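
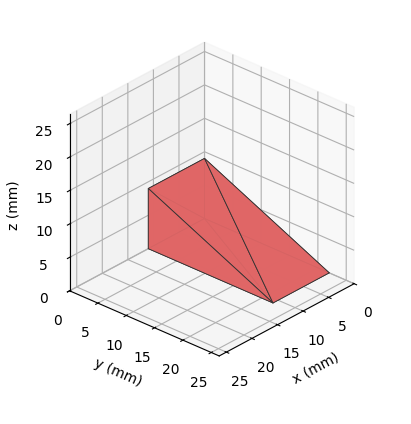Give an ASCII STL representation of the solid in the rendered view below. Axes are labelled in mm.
Reading the render: the shape is a wedge (ramp): 11 × 22 mm base, rising to 9 mm along the y=0 edge and sloping linearly to z=0 at y=22 (dimensions read to the nearest mm from the axis ticks). For the STL, each face is triangulated and given an outward normal.

solid part
  facet normal 0.0000 0.0000 -1.0000
    outer loop
      vertex 11.00 22.00 0.00
      vertex 11.00 0.00 0.00
      vertex 0.00 0.00 0.00
    endloop
  endfacet
  facet normal 0.0000 0.0000 -1.0000
    outer loop
      vertex 0.00 22.00 0.00
      vertex 11.00 22.00 0.00
      vertex 0.00 0.00 0.00
    endloop
  endfacet
  facet normal 0.0000 -1.0000 0.0000
    outer loop
      vertex 0.00 0.00 0.00
      vertex 11.00 0.00 0.00
      vertex 11.00 0.00 9.00
    endloop
  endfacet
  facet normal 0.0000 -1.0000 0.0000
    outer loop
      vertex 0.00 0.00 0.00
      vertex 11.00 0.00 9.00
      vertex 0.00 0.00 9.00
    endloop
  endfacet
  facet normal 0.0000 0.3786 0.9255
    outer loop
      vertex 0.00 0.00 9.00
      vertex 11.00 0.00 9.00
      vertex 11.00 22.00 0.00
    endloop
  endfacet
  facet normal 0.0000 0.3786 0.9255
    outer loop
      vertex 0.00 0.00 9.00
      vertex 11.00 22.00 0.00
      vertex 0.00 22.00 0.00
    endloop
  endfacet
  facet normal -1.0000 0.0000 0.0000
    outer loop
      vertex 0.00 0.00 9.00
      vertex 0.00 22.00 0.00
      vertex 0.00 0.00 0.00
    endloop
  endfacet
  facet normal 1.0000 0.0000 0.0000
    outer loop
      vertex 11.00 0.00 0.00
      vertex 11.00 22.00 0.00
      vertex 11.00 0.00 9.00
    endloop
  endfacet
endsolid part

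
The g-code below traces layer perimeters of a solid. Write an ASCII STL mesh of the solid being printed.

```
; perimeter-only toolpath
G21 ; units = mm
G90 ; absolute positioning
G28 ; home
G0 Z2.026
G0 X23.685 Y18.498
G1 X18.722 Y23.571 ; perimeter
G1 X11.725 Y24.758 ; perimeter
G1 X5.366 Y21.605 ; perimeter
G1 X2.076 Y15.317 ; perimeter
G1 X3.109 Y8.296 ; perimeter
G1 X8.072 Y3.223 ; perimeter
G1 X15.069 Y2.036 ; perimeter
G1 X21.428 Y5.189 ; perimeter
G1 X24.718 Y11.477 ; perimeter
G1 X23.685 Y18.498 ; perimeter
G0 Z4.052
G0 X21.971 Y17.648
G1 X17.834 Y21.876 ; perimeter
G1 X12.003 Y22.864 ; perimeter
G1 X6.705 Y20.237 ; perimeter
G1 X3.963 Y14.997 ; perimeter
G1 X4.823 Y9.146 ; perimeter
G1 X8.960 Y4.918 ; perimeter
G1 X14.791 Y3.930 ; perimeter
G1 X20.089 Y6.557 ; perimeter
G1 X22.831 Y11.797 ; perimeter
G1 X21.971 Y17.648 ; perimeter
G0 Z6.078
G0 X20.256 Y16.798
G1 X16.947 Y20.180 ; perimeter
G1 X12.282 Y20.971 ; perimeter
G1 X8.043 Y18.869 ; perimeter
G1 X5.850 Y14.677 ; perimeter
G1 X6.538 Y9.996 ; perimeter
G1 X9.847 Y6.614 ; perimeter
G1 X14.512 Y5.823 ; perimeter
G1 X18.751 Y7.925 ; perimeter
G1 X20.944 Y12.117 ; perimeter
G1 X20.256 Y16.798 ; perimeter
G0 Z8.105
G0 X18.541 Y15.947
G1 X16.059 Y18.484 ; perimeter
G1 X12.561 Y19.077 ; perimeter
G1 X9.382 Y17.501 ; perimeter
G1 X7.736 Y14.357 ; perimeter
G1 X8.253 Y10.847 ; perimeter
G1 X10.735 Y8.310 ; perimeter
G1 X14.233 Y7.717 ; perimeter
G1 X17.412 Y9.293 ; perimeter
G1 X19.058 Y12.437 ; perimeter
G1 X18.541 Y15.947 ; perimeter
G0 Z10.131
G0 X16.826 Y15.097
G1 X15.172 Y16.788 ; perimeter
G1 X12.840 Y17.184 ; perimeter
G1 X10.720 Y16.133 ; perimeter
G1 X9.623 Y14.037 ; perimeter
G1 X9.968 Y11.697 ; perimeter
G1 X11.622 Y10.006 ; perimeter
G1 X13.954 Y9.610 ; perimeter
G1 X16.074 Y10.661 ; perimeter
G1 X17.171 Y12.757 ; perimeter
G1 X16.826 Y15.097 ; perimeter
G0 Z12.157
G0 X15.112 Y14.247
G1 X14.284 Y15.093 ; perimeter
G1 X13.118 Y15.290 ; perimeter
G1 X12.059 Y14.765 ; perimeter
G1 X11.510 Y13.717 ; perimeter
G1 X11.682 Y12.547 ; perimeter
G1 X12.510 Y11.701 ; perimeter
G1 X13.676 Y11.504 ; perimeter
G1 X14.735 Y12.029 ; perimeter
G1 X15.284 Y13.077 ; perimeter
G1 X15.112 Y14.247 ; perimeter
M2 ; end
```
solid part
  facet normal 0.0000 0.0000 -1.0000
    outer loop
      vertex 11.446 26.651 0.000
      vertex 19.609 25.267 0.000
      vertex 25.400 19.348 0.000
    endloop
  endfacet
  facet normal 0.0000 0.0000 -1.0000
    outer loop
      vertex 4.028 22.973 0.000
      vertex 11.446 26.651 0.000
      vertex 25.400 19.348 0.000
    endloop
  endfacet
  facet normal 0.0000 0.0000 -1.0000
    outer loop
      vertex 0.189 15.637 0.000
      vertex 4.028 22.973 0.000
      vertex 25.400 19.348 0.000
    endloop
  endfacet
  facet normal 0.0000 0.0000 -1.0000
    outer loop
      vertex 1.394 7.446 0.000
      vertex 0.189 15.637 0.000
      vertex 25.400 19.348 0.000
    endloop
  endfacet
  facet normal 0.0000 0.0000 -1.0000
    outer loop
      vertex 7.185 1.527 0.000
      vertex 1.394 7.446 0.000
      vertex 25.400 19.348 0.000
    endloop
  endfacet
  facet normal 0.0000 0.0000 -1.0000
    outer loop
      vertex 15.348 0.143 0.000
      vertex 7.185 1.527 0.000
      vertex 25.400 19.348 0.000
    endloop
  endfacet
  facet normal 0.0000 0.0000 -1.0000
    outer loop
      vertex 22.766 3.821 0.000
      vertex 15.348 0.143 0.000
      vertex 25.400 19.348 0.000
    endloop
  endfacet
  facet normal 0.0000 0.0000 -1.0000
    outer loop
      vertex 26.605 11.157 0.000
      vertex 22.766 3.821 0.000
      vertex 25.400 19.348 0.000
    endloop
  endfacet
  facet normal 0.5317 0.5202 0.6683
    outer loop
      vertex 25.400 19.348 0.000
      vertex 19.609 25.267 0.000
      vertex 13.397 13.397 14.183
    endloop
  endfacet
  facet normal 0.1244 0.7334 0.6683
    outer loop
      vertex 19.609 25.267 0.000
      vertex 11.446 26.651 0.000
      vertex 13.397 13.397 14.183
    endloop
  endfacet
  facet normal -0.3305 0.6665 0.6683
    outer loop
      vertex 11.446 26.651 0.000
      vertex 4.028 22.973 0.000
      vertex 13.397 13.397 14.183
    endloop
  endfacet
  facet normal -0.6591 0.3449 0.6683
    outer loop
      vertex 4.028 22.973 0.000
      vertex 0.189 15.637 0.000
      vertex 13.397 13.397 14.183
    endloop
  endfacet
  facet normal -0.7360 -0.1083 0.6683
    outer loop
      vertex 0.189 15.637 0.000
      vertex 1.394 7.446 0.000
      vertex 13.397 13.397 14.183
    endloop
  endfacet
  facet normal -0.5317 -0.5202 0.6683
    outer loop
      vertex 1.394 7.446 0.000
      vertex 7.185 1.527 0.000
      vertex 13.397 13.397 14.183
    endloop
  endfacet
  facet normal -0.1244 -0.7334 0.6683
    outer loop
      vertex 7.185 1.527 0.000
      vertex 15.348 0.143 0.000
      vertex 13.397 13.397 14.183
    endloop
  endfacet
  facet normal 0.3305 -0.6665 0.6683
    outer loop
      vertex 15.348 0.143 0.000
      vertex 22.766 3.821 0.000
      vertex 13.397 13.397 14.183
    endloop
  endfacet
  facet normal 0.6591 -0.3449 0.6683
    outer loop
      vertex 22.766 3.821 0.000
      vertex 26.605 11.157 0.000
      vertex 13.397 13.397 14.183
    endloop
  endfacet
  facet normal 0.7360 0.1083 0.6683
    outer loop
      vertex 26.605 11.157 0.000
      vertex 25.400 19.348 0.000
      vertex 13.397 13.397 14.183
    endloop
  endfacet
endsolid part

The G0 Z moves step by Δz≈2.026 mm. The G1 loops shrink linearly with z, so the solid tapers from its base footprint up to z≈14.2. Closing with a flat bottom cap and the tapered top and triangulating gives 18 facets — a regular 10-sided pyramid, base circumscribed radius ≈ 13.4 mm, apex at z ≈ 14.2 mm.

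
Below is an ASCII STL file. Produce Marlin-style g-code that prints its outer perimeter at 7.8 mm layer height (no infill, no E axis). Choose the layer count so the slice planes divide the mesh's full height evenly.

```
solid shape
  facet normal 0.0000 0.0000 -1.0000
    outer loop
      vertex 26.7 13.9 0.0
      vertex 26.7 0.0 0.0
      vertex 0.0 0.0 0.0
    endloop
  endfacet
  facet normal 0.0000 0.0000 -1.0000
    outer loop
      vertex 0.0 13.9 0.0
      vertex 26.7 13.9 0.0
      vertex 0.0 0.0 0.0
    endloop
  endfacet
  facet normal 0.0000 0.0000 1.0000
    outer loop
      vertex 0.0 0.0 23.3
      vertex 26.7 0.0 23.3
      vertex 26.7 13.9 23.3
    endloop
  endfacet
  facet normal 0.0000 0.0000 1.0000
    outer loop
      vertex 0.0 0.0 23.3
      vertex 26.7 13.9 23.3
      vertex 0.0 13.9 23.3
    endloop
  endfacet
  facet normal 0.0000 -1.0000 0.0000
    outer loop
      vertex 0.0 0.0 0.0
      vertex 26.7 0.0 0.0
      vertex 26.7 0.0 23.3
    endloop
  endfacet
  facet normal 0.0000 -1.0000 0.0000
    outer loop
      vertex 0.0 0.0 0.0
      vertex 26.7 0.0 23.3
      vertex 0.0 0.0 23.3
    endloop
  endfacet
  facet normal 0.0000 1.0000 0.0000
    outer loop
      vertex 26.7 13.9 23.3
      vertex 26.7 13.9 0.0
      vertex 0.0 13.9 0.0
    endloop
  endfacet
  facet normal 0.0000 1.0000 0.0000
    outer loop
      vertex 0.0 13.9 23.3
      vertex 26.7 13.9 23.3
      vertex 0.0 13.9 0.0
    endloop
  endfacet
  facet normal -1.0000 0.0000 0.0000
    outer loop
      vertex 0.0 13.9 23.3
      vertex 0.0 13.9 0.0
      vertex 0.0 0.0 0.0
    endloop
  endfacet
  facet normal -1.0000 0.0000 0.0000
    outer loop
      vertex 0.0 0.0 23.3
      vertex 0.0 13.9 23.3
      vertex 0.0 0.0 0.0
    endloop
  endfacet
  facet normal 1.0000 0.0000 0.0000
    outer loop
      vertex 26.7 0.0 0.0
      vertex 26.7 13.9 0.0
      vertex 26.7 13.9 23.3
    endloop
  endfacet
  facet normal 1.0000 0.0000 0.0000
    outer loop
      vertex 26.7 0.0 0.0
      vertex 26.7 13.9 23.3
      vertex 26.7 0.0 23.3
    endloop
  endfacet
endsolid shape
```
; perimeter-only toolpath
G21 ; units = mm
G90 ; absolute positioning
G28 ; home
; layer 1
G0 Z7.8
G0 X0.0 Y0.0
G1 X26.7 Y0.0
G1 X26.7 Y13.9
G1 X0.0 Y13.9
G1 X0.0 Y0.0
; layer 2
G0 Z15.5
G0 X0.0 Y0.0
G1 X26.7 Y0.0
G1 X26.7 Y13.9
G1 X0.0 Y13.9
G1 X0.0 Y0.0
; layer 3
G0 Z23.3
G0 X0.0 Y0.0
G1 X26.7 Y0.0
G1 X26.7 Y13.9
G1 X0.0 Y13.9
G1 X0.0 Y0.0
M2 ; end

The solid is a rectangular box, roughly 26.7 × 13.9 mm footprint and 23.3 mm tall. Slicing at Δz = 7.8 mm — 3 equal slices spanning the solid's height, so layer i sits at z = i·h/3 — gives 3 non-empty perimeters. Each is a 4-segment closed polygon; G0 lifts to the layer z and rapids to the start vertex, then G1 traces the edges.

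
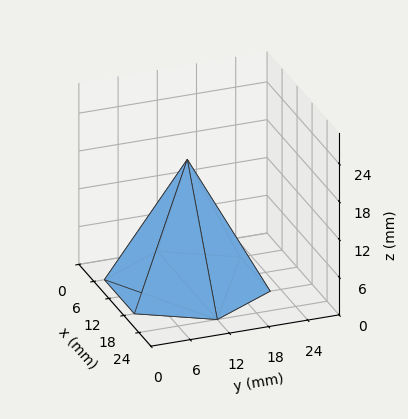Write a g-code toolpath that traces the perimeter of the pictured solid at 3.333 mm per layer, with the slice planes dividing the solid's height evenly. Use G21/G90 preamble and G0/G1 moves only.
Reading the render: the shape is a regular 6-sided pyramid, base circumscribed radius ≈ 12 mm, apex at z ≈ 20 mm (dimensions read to the nearest mm from the axis ticks). For the g-code, the solid's height is divided into equal slices at the stated Δz and each level perimeter traced with G1 moves after a G0 lift.

; perimeter-only toolpath
G21 ; units = mm
G90 ; absolute positioning
G28 ; home
; layer 1
G0 Z3.333
G0 X22.000 Y12.000
G1 X17.000 Y20.660
G1 X7.000 Y20.660
G1 X2.000 Y12.000
G1 X7.000 Y3.340
G1 X17.000 Y3.340
G1 X22.000 Y12.000
; layer 2
G0 Z6.667
G0 X20.000 Y12.000
G1 X16.000 Y18.928
G1 X8.000 Y18.928
G1 X4.000 Y12.000
G1 X8.000 Y5.072
G1 X16.000 Y5.072
G1 X20.000 Y12.000
; layer 3
G0 Z10.000
G0 X18.000 Y12.000
G1 X15.000 Y17.196
G1 X9.000 Y17.196
G1 X6.000 Y12.000
G1 X9.000 Y6.804
G1 X15.000 Y6.804
G1 X18.000 Y12.000
; layer 4
G0 Z13.333
G0 X16.000 Y12.000
G1 X14.000 Y15.464
G1 X10.000 Y15.464
G1 X8.000 Y12.000
G1 X10.000 Y8.536
G1 X14.000 Y8.536
G1 X16.000 Y12.000
; layer 5
G0 Z16.667
G0 X14.000 Y12.000
G1 X13.000 Y13.732
G1 X11.000 Y13.732
G1 X10.000 Y12.000
G1 X11.000 Y10.268
G1 X13.000 Y10.268
G1 X14.000 Y12.000
M2 ; end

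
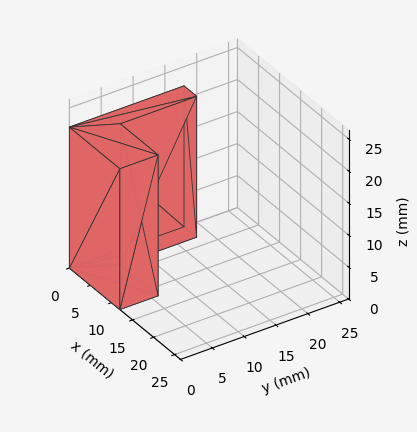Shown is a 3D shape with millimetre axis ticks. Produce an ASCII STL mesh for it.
Reading the render: the shape is an L-shaped prism: outer 12 × 18 mm, arm thicknesses ≈ 6 mm (horizontal) and 3 mm (vertical), extruded 22 mm in z (dimensions read to the nearest mm from the axis ticks). For the STL, each face is triangulated and given an outward normal.

solid part
  facet normal 0.0000 0.0000 -1.0000
    outer loop
      vertex 12.00 6.00 0.00
      vertex 12.00 0.00 0.00
      vertex 0.00 0.00 0.00
    endloop
  endfacet
  facet normal 0.0000 0.0000 -1.0000
    outer loop
      vertex 3.00 6.00 0.00
      vertex 12.00 6.00 0.00
      vertex 0.00 0.00 0.00
    endloop
  endfacet
  facet normal 0.0000 0.0000 -1.0000
    outer loop
      vertex 3.00 18.00 0.00
      vertex 3.00 6.00 0.00
      vertex 0.00 0.00 0.00
    endloop
  endfacet
  facet normal 0.0000 0.0000 -1.0000
    outer loop
      vertex 0.00 18.00 0.00
      vertex 3.00 18.00 0.00
      vertex 0.00 0.00 0.00
    endloop
  endfacet
  facet normal 0.0000 0.0000 1.0000
    outer loop
      vertex 0.00 0.00 22.00
      vertex 12.00 0.00 22.00
      vertex 12.00 6.00 22.00
    endloop
  endfacet
  facet normal 0.0000 0.0000 1.0000
    outer loop
      vertex 0.00 0.00 22.00
      vertex 12.00 6.00 22.00
      vertex 3.00 6.00 22.00
    endloop
  endfacet
  facet normal 0.0000 0.0000 1.0000
    outer loop
      vertex 0.00 0.00 22.00
      vertex 3.00 6.00 22.00
      vertex 3.00 18.00 22.00
    endloop
  endfacet
  facet normal 0.0000 0.0000 1.0000
    outer loop
      vertex 0.00 0.00 22.00
      vertex 3.00 18.00 22.00
      vertex 0.00 18.00 22.00
    endloop
  endfacet
  facet normal 0.0000 -1.0000 0.0000
    outer loop
      vertex 0.00 0.00 0.00
      vertex 12.00 0.00 0.00
      vertex 12.00 0.00 22.00
    endloop
  endfacet
  facet normal 0.0000 -1.0000 0.0000
    outer loop
      vertex 0.00 0.00 0.00
      vertex 12.00 0.00 22.00
      vertex 0.00 0.00 22.00
    endloop
  endfacet
  facet normal 1.0000 0.0000 0.0000
    outer loop
      vertex 12.00 0.00 0.00
      vertex 12.00 6.00 0.00
      vertex 12.00 6.00 22.00
    endloop
  endfacet
  facet normal 1.0000 0.0000 0.0000
    outer loop
      vertex 12.00 0.00 0.00
      vertex 12.00 6.00 22.00
      vertex 12.00 0.00 22.00
    endloop
  endfacet
  facet normal 0.0000 1.0000 0.0000
    outer loop
      vertex 12.00 6.00 0.00
      vertex 3.00 6.00 0.00
      vertex 3.00 6.00 22.00
    endloop
  endfacet
  facet normal 0.0000 1.0000 0.0000
    outer loop
      vertex 12.00 6.00 0.00
      vertex 3.00 6.00 22.00
      vertex 12.00 6.00 22.00
    endloop
  endfacet
  facet normal 1.0000 0.0000 0.0000
    outer loop
      vertex 3.00 6.00 0.00
      vertex 3.00 18.00 0.00
      vertex 3.00 18.00 22.00
    endloop
  endfacet
  facet normal 1.0000 0.0000 0.0000
    outer loop
      vertex 3.00 6.00 0.00
      vertex 3.00 18.00 22.00
      vertex 3.00 6.00 22.00
    endloop
  endfacet
  facet normal 0.0000 1.0000 0.0000
    outer loop
      vertex 3.00 18.00 0.00
      vertex 0.00 18.00 0.00
      vertex 0.00 18.00 22.00
    endloop
  endfacet
  facet normal 0.0000 1.0000 0.0000
    outer loop
      vertex 3.00 18.00 0.00
      vertex 0.00 18.00 22.00
      vertex 3.00 18.00 22.00
    endloop
  endfacet
  facet normal -1.0000 0.0000 0.0000
    outer loop
      vertex 0.00 18.00 0.00
      vertex 0.00 0.00 0.00
      vertex 0.00 0.00 22.00
    endloop
  endfacet
  facet normal -1.0000 0.0000 0.0000
    outer loop
      vertex 0.00 18.00 0.00
      vertex 0.00 0.00 22.00
      vertex 0.00 18.00 22.00
    endloop
  endfacet
endsolid part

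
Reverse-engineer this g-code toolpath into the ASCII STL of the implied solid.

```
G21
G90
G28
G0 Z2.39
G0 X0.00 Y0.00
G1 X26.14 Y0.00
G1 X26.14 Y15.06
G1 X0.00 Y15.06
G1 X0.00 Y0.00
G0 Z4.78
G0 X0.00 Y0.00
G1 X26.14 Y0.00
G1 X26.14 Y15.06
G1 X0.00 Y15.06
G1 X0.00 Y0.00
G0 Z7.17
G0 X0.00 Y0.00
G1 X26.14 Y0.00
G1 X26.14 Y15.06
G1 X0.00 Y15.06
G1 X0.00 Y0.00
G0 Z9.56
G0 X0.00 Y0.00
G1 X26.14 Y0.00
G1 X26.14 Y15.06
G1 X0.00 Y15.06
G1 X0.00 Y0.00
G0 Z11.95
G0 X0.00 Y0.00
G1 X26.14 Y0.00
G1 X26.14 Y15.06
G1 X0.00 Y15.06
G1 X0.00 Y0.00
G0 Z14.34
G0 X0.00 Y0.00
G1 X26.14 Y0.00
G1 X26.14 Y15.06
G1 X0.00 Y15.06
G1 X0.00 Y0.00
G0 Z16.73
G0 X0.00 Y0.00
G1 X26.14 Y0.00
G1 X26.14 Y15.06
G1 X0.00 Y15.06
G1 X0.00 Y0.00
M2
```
solid part
  facet normal 0.0000 0.0000 -1.0000
    outer loop
      vertex 26.14 15.06 0.00
      vertex 26.14 0.00 0.00
      vertex 0.00 0.00 0.00
    endloop
  endfacet
  facet normal 0.0000 0.0000 -1.0000
    outer loop
      vertex 0.00 15.06 0.00
      vertex 26.14 15.06 0.00
      vertex 0.00 0.00 0.00
    endloop
  endfacet
  facet normal 0.0000 0.0000 1.0000
    outer loop
      vertex 0.00 0.00 16.73
      vertex 26.14 0.00 16.73
      vertex 26.14 15.06 16.73
    endloop
  endfacet
  facet normal 0.0000 0.0000 1.0000
    outer loop
      vertex 0.00 0.00 16.73
      vertex 26.14 15.06 16.73
      vertex 0.00 15.06 16.73
    endloop
  endfacet
  facet normal 0.0000 -1.0000 0.0000
    outer loop
      vertex 0.00 0.00 0.00
      vertex 26.14 0.00 0.00
      vertex 26.14 0.00 16.73
    endloop
  endfacet
  facet normal 0.0000 -1.0000 0.0000
    outer loop
      vertex 0.00 0.00 0.00
      vertex 26.14 0.00 16.73
      vertex 0.00 0.00 16.73
    endloop
  endfacet
  facet normal 0.0000 1.0000 0.0000
    outer loop
      vertex 26.14 15.06 16.73
      vertex 26.14 15.06 0.00
      vertex 0.00 15.06 0.00
    endloop
  endfacet
  facet normal 0.0000 1.0000 0.0000
    outer loop
      vertex 0.00 15.06 16.73
      vertex 26.14 15.06 16.73
      vertex 0.00 15.06 0.00
    endloop
  endfacet
  facet normal -1.0000 0.0000 0.0000
    outer loop
      vertex 0.00 15.06 16.73
      vertex 0.00 15.06 0.00
      vertex 0.00 0.00 0.00
    endloop
  endfacet
  facet normal -1.0000 0.0000 0.0000
    outer loop
      vertex 0.00 0.00 16.73
      vertex 0.00 15.06 16.73
      vertex 0.00 0.00 0.00
    endloop
  endfacet
  facet normal 1.0000 0.0000 0.0000
    outer loop
      vertex 26.14 0.00 0.00
      vertex 26.14 15.06 0.00
      vertex 26.14 15.06 16.73
    endloop
  endfacet
  facet normal 1.0000 0.0000 0.0000
    outer loop
      vertex 26.14 0.00 0.00
      vertex 26.14 15.06 16.73
      vertex 26.14 0.00 16.73
    endloop
  endfacet
endsolid part

The G0 Z moves step by Δz≈2.39 mm. Every layer's G1 loop is the same polygon, so the solid is a straight extrusion of it from z=0 to z≈16.7. Closing with flat bottom and top caps and triangulating gives 12 facets — a rectangular box, roughly 26.1 × 15.1 mm footprint and 16.7 mm tall.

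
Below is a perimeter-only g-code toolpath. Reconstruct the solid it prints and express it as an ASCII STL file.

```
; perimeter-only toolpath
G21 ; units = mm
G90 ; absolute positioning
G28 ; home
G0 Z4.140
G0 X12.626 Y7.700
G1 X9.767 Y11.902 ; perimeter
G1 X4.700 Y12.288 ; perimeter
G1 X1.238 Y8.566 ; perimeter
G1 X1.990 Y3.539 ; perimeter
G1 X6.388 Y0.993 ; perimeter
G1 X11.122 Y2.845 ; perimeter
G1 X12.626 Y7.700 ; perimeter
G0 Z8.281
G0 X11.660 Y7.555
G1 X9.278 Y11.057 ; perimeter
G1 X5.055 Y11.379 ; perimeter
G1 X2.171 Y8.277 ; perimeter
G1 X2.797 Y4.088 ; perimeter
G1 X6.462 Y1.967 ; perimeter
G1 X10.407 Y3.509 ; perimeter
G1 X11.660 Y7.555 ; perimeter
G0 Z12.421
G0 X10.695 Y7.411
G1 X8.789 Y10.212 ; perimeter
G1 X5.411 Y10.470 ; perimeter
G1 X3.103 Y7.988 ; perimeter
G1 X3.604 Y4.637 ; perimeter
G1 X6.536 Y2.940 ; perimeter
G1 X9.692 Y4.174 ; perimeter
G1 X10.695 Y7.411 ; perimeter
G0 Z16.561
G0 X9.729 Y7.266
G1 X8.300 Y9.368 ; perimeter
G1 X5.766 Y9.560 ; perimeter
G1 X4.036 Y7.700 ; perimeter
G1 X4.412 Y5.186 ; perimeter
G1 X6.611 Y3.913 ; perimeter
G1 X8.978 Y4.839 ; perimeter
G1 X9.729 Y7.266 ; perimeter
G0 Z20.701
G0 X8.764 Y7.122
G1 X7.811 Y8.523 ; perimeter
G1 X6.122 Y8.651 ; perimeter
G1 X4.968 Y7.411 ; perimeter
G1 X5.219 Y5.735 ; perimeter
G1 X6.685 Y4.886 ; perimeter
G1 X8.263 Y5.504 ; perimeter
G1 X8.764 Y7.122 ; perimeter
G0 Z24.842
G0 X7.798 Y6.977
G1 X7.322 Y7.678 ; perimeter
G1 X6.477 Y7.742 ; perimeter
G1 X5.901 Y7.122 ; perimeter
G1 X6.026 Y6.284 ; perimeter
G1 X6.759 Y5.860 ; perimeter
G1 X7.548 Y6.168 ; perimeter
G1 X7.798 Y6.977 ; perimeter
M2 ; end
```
solid part
  facet normal 0.0000 0.0000 -1.0000
    outer loop
      vertex 4.344 13.197 0.000
      vertex 10.256 12.747 0.000
      vertex 13.591 7.844 0.000
    endloop
  endfacet
  facet normal 0.0000 0.0000 -1.0000
    outer loop
      vertex 0.306 8.855 0.000
      vertex 4.344 13.197 0.000
      vertex 13.591 7.844 0.000
    endloop
  endfacet
  facet normal 0.0000 0.0000 -1.0000
    outer loop
      vertex 1.183 2.990 0.000
      vertex 0.306 8.855 0.000
      vertex 13.591 7.844 0.000
    endloop
  endfacet
  facet normal 0.0000 0.0000 -1.0000
    outer loop
      vertex 6.314 0.020 0.000
      vertex 1.183 2.990 0.000
      vertex 13.591 7.844 0.000
    endloop
  endfacet
  facet normal 0.0000 0.0000 -1.0000
    outer loop
      vertex 11.837 2.180 0.000
      vertex 6.314 0.020 0.000
      vertex 13.591 7.844 0.000
    endloop
  endfacet
  facet normal 0.8088 0.5501 0.2078
    outer loop
      vertex 13.591 7.844 0.000
      vertex 10.256 12.747 0.000
      vertex 6.833 6.833 28.982
    endloop
  endfacet
  facet normal 0.0742 0.9754 0.2078
    outer loop
      vertex 10.256 12.747 0.000
      vertex 4.344 13.197 0.000
      vertex 6.833 6.833 28.982
    endloop
  endfacet
  facet normal -0.7163 0.6661 0.2078
    outer loop
      vertex 4.344 13.197 0.000
      vertex 0.306 8.855 0.000
      vertex 6.833 6.833 28.982
    endloop
  endfacet
  facet normal -0.9674 -0.1447 0.2078
    outer loop
      vertex 0.306 8.855 0.000
      vertex 1.183 2.990 0.000
      vertex 6.833 6.833 28.982
    endloop
  endfacet
  facet normal -0.4900 -0.8466 0.2078
    outer loop
      vertex 1.183 2.990 0.000
      vertex 6.314 0.020 0.000
      vertex 6.833 6.833 28.982
    endloop
  endfacet
  facet normal 0.3563 -0.9110 0.2078
    outer loop
      vertex 6.314 0.020 0.000
      vertex 11.837 2.180 0.000
      vertex 6.833 6.833 28.982
    endloop
  endfacet
  facet normal 0.9344 -0.2894 0.2078
    outer loop
      vertex 11.837 2.180 0.000
      vertex 13.591 7.844 0.000
      vertex 6.833 6.833 28.982
    endloop
  endfacet
endsolid part

The G0 Z moves step by Δz≈4.140 mm. The G1 loops shrink linearly with z, so the solid tapers from its base footprint up to z≈29. Closing with a flat bottom cap and the tapered top and triangulating gives 12 facets — a regular 7-sided pyramid, base circumscribed radius ≈ 6.83 mm, apex at z ≈ 29 mm.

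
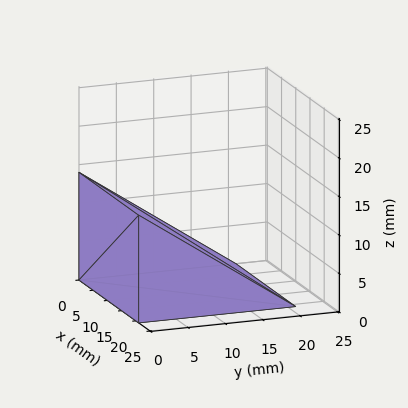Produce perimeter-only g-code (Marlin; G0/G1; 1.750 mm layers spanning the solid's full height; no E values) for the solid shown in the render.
Reading the render: the shape is a wedge (ramp): 21 × 21 mm base, rising to 14 mm along the y=0 edge and sloping linearly to z=0 at y=21 (dimensions read to the nearest mm from the axis ticks). For the g-code, the solid's height is divided into equal slices at the stated Δz and each level perimeter traced with G1 moves after a G0 lift.

; perimeter-only toolpath
G21 ; units = mm
G90 ; absolute positioning
G28 ; home
; layer 1
G0 Z1.750
G0 X0.000 Y0.000
G1 X21.000 Y0.000
G1 X21.000 Y18.375
G1 X0.000 Y18.375
G1 X0.000 Y0.000
; layer 2
G0 Z3.500
G0 X0.000 Y0.000
G1 X21.000 Y0.000
G1 X21.000 Y15.750
G1 X0.000 Y15.750
G1 X0.000 Y0.000
; layer 3
G0 Z5.250
G0 X0.000 Y0.000
G1 X21.000 Y0.000
G1 X21.000 Y13.125
G1 X0.000 Y13.125
G1 X0.000 Y0.000
; layer 4
G0 Z7.000
G0 X0.000 Y0.000
G1 X21.000 Y0.000
G1 X21.000 Y10.500
G1 X0.000 Y10.500
G1 X0.000 Y0.000
; layer 5
G0 Z8.750
G0 X0.000 Y0.000
G1 X21.000 Y0.000
G1 X21.000 Y7.875
G1 X0.000 Y7.875
G1 X0.000 Y0.000
; layer 6
G0 Z10.500
G0 X0.000 Y0.000
G1 X21.000 Y0.000
G1 X21.000 Y5.250
G1 X0.000 Y5.250
G1 X0.000 Y0.000
; layer 7
G0 Z12.250
G0 X0.000 Y0.000
G1 X21.000 Y0.000
G1 X21.000 Y2.625
G1 X0.000 Y2.625
G1 X0.000 Y0.000
M2 ; end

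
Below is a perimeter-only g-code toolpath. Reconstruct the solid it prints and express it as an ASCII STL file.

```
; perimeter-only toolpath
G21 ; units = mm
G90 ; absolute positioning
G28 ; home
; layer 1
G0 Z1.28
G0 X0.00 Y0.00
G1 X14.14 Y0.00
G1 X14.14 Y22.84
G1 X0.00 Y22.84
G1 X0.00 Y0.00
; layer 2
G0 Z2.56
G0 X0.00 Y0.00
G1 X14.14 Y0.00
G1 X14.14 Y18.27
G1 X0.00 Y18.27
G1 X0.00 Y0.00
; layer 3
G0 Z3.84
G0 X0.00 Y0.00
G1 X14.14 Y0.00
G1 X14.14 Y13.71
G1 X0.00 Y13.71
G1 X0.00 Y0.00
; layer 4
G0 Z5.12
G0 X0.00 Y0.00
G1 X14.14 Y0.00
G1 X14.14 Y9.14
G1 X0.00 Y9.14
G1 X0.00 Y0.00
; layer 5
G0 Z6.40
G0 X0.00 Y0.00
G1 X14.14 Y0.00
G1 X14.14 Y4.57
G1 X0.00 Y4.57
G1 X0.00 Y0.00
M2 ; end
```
solid part
  facet normal 0.0000 0.0000 -1.0000
    outer loop
      vertex 14.14 27.41 0.00
      vertex 14.14 0.00 0.00
      vertex 0.00 0.00 0.00
    endloop
  endfacet
  facet normal 0.0000 0.0000 -1.0000
    outer loop
      vertex 0.00 27.41 0.00
      vertex 14.14 27.41 0.00
      vertex 0.00 0.00 0.00
    endloop
  endfacet
  facet normal 0.0000 -1.0000 0.0000
    outer loop
      vertex 0.00 0.00 0.00
      vertex 14.14 0.00 0.00
      vertex 14.14 0.00 7.68
    endloop
  endfacet
  facet normal 0.0000 -1.0000 0.0000
    outer loop
      vertex 0.00 0.00 0.00
      vertex 14.14 0.00 7.68
      vertex 0.00 0.00 7.68
    endloop
  endfacet
  facet normal 0.0000 0.2698 0.9629
    outer loop
      vertex 0.00 0.00 7.68
      vertex 14.14 0.00 7.68
      vertex 14.14 27.41 0.00
    endloop
  endfacet
  facet normal 0.0000 0.2698 0.9629
    outer loop
      vertex 0.00 0.00 7.68
      vertex 14.14 27.41 0.00
      vertex 0.00 27.41 0.00
    endloop
  endfacet
  facet normal -1.0000 0.0000 0.0000
    outer loop
      vertex 0.00 0.00 7.68
      vertex 0.00 27.41 0.00
      vertex 0.00 0.00 0.00
    endloop
  endfacet
  facet normal 1.0000 0.0000 0.0000
    outer loop
      vertex 14.14 0.00 0.00
      vertex 14.14 27.41 0.00
      vertex 14.14 0.00 7.68
    endloop
  endfacet
endsolid part

The G0 Z moves step by Δz≈1.28 mm. The G1 loops shrink linearly with z, so the solid tapers from its base footprint up to z≈7.68. Closing with a flat bottom cap and the tapered top and triangulating gives 8 facets — a wedge (ramp): 14.1 × 27.4 mm base, rising to 7.68 mm along the y=0 edge and sloping linearly to z=0 at y=27.4.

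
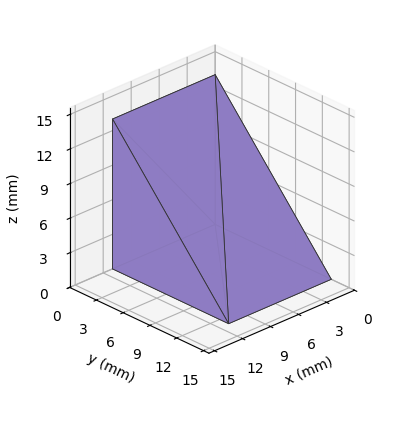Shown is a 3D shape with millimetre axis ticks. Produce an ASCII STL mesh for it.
Reading the render: the shape is a wedge (ramp): 11 × 13 mm base, rising to 13 mm along the y=0 edge and sloping linearly to z=0 at y=13 (dimensions read to the nearest mm from the axis ticks). For the STL, each face is triangulated and given an outward normal.

solid part
  facet normal 0.0000 0.0000 -1.0000
    outer loop
      vertex 11.000 13.000 0.000
      vertex 11.000 0.000 0.000
      vertex 0.000 0.000 0.000
    endloop
  endfacet
  facet normal 0.0000 0.0000 -1.0000
    outer loop
      vertex 0.000 13.000 0.000
      vertex 11.000 13.000 0.000
      vertex 0.000 0.000 0.000
    endloop
  endfacet
  facet normal 0.0000 -1.0000 0.0000
    outer loop
      vertex 0.000 0.000 0.000
      vertex 11.000 0.000 0.000
      vertex 11.000 0.000 13.000
    endloop
  endfacet
  facet normal 0.0000 -1.0000 0.0000
    outer loop
      vertex 0.000 0.000 0.000
      vertex 11.000 0.000 13.000
      vertex 0.000 0.000 13.000
    endloop
  endfacet
  facet normal 0.0000 0.7071 0.7071
    outer loop
      vertex 0.000 0.000 13.000
      vertex 11.000 0.000 13.000
      vertex 11.000 13.000 0.000
    endloop
  endfacet
  facet normal 0.0000 0.7071 0.7071
    outer loop
      vertex 0.000 0.000 13.000
      vertex 11.000 13.000 0.000
      vertex 0.000 13.000 0.000
    endloop
  endfacet
  facet normal -1.0000 0.0000 0.0000
    outer loop
      vertex 0.000 0.000 13.000
      vertex 0.000 13.000 0.000
      vertex 0.000 0.000 0.000
    endloop
  endfacet
  facet normal 1.0000 0.0000 0.0000
    outer loop
      vertex 11.000 0.000 0.000
      vertex 11.000 13.000 0.000
      vertex 11.000 0.000 13.000
    endloop
  endfacet
endsolid part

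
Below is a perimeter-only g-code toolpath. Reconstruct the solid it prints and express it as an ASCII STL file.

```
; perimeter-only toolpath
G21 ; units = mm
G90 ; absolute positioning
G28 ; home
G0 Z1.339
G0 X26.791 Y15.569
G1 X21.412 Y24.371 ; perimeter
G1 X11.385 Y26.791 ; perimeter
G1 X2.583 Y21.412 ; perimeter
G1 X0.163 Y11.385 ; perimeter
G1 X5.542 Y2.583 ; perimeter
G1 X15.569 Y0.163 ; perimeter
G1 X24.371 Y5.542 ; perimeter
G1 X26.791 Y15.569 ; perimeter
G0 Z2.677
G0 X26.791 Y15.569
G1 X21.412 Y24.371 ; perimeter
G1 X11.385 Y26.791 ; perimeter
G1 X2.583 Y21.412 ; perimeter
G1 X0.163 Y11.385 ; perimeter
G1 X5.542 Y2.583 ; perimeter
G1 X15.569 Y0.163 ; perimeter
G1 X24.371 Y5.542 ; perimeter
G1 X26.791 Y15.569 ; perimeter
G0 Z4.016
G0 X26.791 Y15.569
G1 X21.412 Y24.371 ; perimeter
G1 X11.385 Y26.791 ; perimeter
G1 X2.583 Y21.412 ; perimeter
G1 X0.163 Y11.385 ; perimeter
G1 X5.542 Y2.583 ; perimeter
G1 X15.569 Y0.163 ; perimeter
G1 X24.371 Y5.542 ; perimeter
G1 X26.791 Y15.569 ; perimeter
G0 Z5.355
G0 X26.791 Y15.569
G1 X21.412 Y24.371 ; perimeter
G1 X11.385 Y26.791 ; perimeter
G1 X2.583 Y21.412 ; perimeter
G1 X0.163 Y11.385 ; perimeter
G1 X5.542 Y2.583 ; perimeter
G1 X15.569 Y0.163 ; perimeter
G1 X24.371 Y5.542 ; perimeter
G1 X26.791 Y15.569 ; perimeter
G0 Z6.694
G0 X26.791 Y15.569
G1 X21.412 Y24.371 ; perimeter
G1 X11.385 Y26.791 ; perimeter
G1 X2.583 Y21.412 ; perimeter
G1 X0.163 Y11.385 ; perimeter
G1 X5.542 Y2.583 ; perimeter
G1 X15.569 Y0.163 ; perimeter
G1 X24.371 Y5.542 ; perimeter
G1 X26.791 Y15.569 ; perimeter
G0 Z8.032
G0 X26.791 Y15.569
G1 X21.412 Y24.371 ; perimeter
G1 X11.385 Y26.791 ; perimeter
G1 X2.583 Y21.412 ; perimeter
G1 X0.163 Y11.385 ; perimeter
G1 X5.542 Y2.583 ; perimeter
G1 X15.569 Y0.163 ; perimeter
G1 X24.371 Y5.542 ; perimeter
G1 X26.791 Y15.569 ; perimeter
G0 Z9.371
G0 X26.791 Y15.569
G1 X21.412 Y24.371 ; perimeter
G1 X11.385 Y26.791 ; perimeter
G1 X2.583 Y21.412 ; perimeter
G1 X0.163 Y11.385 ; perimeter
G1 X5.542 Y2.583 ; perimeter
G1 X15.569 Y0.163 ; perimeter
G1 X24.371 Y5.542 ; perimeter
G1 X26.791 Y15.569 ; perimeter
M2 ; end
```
solid part
  facet normal 0.0000 0.0000 -1.0000
    outer loop
      vertex 11.385 26.791 0.000
      vertex 21.412 24.371 0.000
      vertex 26.791 15.569 0.000
    endloop
  endfacet
  facet normal 0.0000 0.0000 -1.0000
    outer loop
      vertex 2.583 21.412 0.000
      vertex 11.385 26.791 0.000
      vertex 26.791 15.569 0.000
    endloop
  endfacet
  facet normal 0.0000 0.0000 -1.0000
    outer loop
      vertex 0.163 11.385 0.000
      vertex 2.583 21.412 0.000
      vertex 26.791 15.569 0.000
    endloop
  endfacet
  facet normal 0.0000 0.0000 -1.0000
    outer loop
      vertex 5.542 2.583 0.000
      vertex 0.163 11.385 0.000
      vertex 26.791 15.569 0.000
    endloop
  endfacet
  facet normal 0.0000 0.0000 -1.0000
    outer loop
      vertex 15.569 0.163 0.000
      vertex 5.542 2.583 0.000
      vertex 26.791 15.569 0.000
    endloop
  endfacet
  facet normal 0.0000 0.0000 -1.0000
    outer loop
      vertex 24.371 5.542 0.000
      vertex 15.569 0.163 0.000
      vertex 26.791 15.569 0.000
    endloop
  endfacet
  facet normal 0.0000 0.0000 1.0000
    outer loop
      vertex 26.791 15.569 9.371
      vertex 21.412 24.371 9.371
      vertex 11.385 26.791 9.371
    endloop
  endfacet
  facet normal 0.0000 0.0000 1.0000
    outer loop
      vertex 26.791 15.569 9.371
      vertex 11.385 26.791 9.371
      vertex 2.583 21.412 9.371
    endloop
  endfacet
  facet normal 0.0000 0.0000 1.0000
    outer loop
      vertex 26.791 15.569 9.371
      vertex 2.583 21.412 9.371
      vertex 0.163 11.385 9.371
    endloop
  endfacet
  facet normal 0.0000 0.0000 1.0000
    outer loop
      vertex 26.791 15.569 9.371
      vertex 0.163 11.385 9.371
      vertex 5.542 2.583 9.371
    endloop
  endfacet
  facet normal 0.0000 0.0000 1.0000
    outer loop
      vertex 26.791 15.569 9.371
      vertex 5.542 2.583 9.371
      vertex 15.569 0.163 9.371
    endloop
  endfacet
  facet normal 0.0000 0.0000 1.0000
    outer loop
      vertex 26.791 15.569 9.371
      vertex 15.569 0.163 9.371
      vertex 24.371 5.542 9.371
    endloop
  endfacet
  facet normal 0.8533 0.5215 0.0000
    outer loop
      vertex 26.791 15.569 0.000
      vertex 21.412 24.371 0.000
      vertex 21.412 24.371 9.371
    endloop
  endfacet
  facet normal 0.8533 0.5215 0.0000
    outer loop
      vertex 26.791 15.569 0.000
      vertex 21.412 24.371 9.371
      vertex 26.791 15.569 9.371
    endloop
  endfacet
  facet normal 0.2346 0.9721 0.0000
    outer loop
      vertex 21.412 24.371 0.000
      vertex 11.385 26.791 0.000
      vertex 11.385 26.791 9.371
    endloop
  endfacet
  facet normal 0.2346 0.9721 0.0000
    outer loop
      vertex 21.412 24.371 0.000
      vertex 11.385 26.791 9.371
      vertex 21.412 24.371 9.371
    endloop
  endfacet
  facet normal -0.5215 0.8533 0.0000
    outer loop
      vertex 11.385 26.791 0.000
      vertex 2.583 21.412 0.000
      vertex 2.583 21.412 9.371
    endloop
  endfacet
  facet normal -0.5215 0.8533 0.0000
    outer loop
      vertex 11.385 26.791 0.000
      vertex 2.583 21.412 9.371
      vertex 11.385 26.791 9.371
    endloop
  endfacet
  facet normal -0.9721 0.2346 0.0000
    outer loop
      vertex 2.583 21.412 0.000
      vertex 0.163 11.385 0.000
      vertex 0.163 11.385 9.371
    endloop
  endfacet
  facet normal -0.9721 0.2346 0.0000
    outer loop
      vertex 2.583 21.412 0.000
      vertex 0.163 11.385 9.371
      vertex 2.583 21.412 9.371
    endloop
  endfacet
  facet normal -0.8533 -0.5215 0.0000
    outer loop
      vertex 0.163 11.385 0.000
      vertex 5.542 2.583 0.000
      vertex 5.542 2.583 9.371
    endloop
  endfacet
  facet normal -0.8533 -0.5215 0.0000
    outer loop
      vertex 0.163 11.385 0.000
      vertex 5.542 2.583 9.371
      vertex 0.163 11.385 9.371
    endloop
  endfacet
  facet normal -0.2346 -0.9721 0.0000
    outer loop
      vertex 5.542 2.583 0.000
      vertex 15.569 0.163 0.000
      vertex 15.569 0.163 9.371
    endloop
  endfacet
  facet normal -0.2346 -0.9721 0.0000
    outer loop
      vertex 5.542 2.583 0.000
      vertex 15.569 0.163 9.371
      vertex 5.542 2.583 9.371
    endloop
  endfacet
  facet normal 0.5215 -0.8533 0.0000
    outer loop
      vertex 15.569 0.163 0.000
      vertex 24.371 5.542 0.000
      vertex 24.371 5.542 9.371
    endloop
  endfacet
  facet normal 0.5215 -0.8533 0.0000
    outer loop
      vertex 15.569 0.163 0.000
      vertex 24.371 5.542 9.371
      vertex 15.569 0.163 9.371
    endloop
  endfacet
  facet normal 0.9721 -0.2346 0.0000
    outer loop
      vertex 24.371 5.542 0.000
      vertex 26.791 15.569 0.000
      vertex 26.791 15.569 9.371
    endloop
  endfacet
  facet normal 0.9721 -0.2346 0.0000
    outer loop
      vertex 24.371 5.542 0.000
      vertex 26.791 15.569 9.371
      vertex 24.371 5.542 9.371
    endloop
  endfacet
endsolid part

The G0 Z moves step by Δz≈1.339 mm. Every layer's G1 loop is the same polygon, so the solid is a straight extrusion of it from z=0 to z≈9.37. Closing with flat bottom and top caps and triangulating gives 28 facets — a regular 8-sided prism (a cylinder approximated with 8 flat sides), circumscribed radius ≈ 13.5 mm, height ≈ 9.37 mm.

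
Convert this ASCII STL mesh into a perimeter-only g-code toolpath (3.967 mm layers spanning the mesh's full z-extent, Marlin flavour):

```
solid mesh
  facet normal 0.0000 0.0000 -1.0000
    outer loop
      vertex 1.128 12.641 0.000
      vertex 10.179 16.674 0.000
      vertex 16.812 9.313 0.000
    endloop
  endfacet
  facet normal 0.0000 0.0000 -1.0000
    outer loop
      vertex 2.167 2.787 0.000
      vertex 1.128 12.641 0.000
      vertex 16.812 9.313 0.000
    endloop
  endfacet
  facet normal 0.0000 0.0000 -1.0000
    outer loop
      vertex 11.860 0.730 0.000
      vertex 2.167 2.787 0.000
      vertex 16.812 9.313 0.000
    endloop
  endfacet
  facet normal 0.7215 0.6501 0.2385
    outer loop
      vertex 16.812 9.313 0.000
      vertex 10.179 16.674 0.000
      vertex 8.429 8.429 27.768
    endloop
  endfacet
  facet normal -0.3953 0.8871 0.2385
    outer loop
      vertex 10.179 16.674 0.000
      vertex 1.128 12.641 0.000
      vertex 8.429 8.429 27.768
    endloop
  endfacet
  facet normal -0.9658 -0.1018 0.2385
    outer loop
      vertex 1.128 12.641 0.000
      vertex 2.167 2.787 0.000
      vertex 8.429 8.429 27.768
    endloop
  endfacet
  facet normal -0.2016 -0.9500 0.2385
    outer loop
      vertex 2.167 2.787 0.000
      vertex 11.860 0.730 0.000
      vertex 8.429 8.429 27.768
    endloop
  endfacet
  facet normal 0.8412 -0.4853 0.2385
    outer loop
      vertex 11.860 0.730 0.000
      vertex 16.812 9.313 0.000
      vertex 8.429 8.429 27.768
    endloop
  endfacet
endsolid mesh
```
; perimeter-only toolpath
G21 ; units = mm
G90 ; absolute positioning
G28 ; home
; layer 1
G0 Z3.967
G0 X15.614 Y9.187
G1 X9.929 Y15.496
G1 X2.171 Y12.039
G1 X3.062 Y3.593
G1 X11.370 Y1.830
G1 X15.614 Y9.187
; layer 2
G0 Z7.934
G0 X14.417 Y9.060
G1 X9.679 Y14.318
G1 X3.214 Y11.438
G1 X3.956 Y4.399
G1 X10.880 Y2.930
G1 X14.417 Y9.060
; layer 3
G0 Z11.901
G0 X13.219 Y8.934
G1 X9.429 Y13.140
G1 X4.257 Y10.836
G1 X4.851 Y5.205
G1 X10.390 Y4.030
G1 X13.219 Y8.934
; layer 4
G0 Z15.867
G0 X12.022 Y8.808
G1 X9.179 Y11.963
G1 X5.300 Y10.234
G1 X5.745 Y6.011
G1 X9.899 Y5.129
G1 X12.022 Y8.808
; layer 5
G0 Z19.834
G0 X10.824 Y8.682
G1 X8.929 Y10.785
G1 X6.343 Y9.632
G1 X6.640 Y6.817
G1 X9.409 Y6.229
G1 X10.824 Y8.682
; layer 6
G0 Z23.801
G0 X9.627 Y8.555
G1 X8.679 Y9.607
G1 X7.386 Y9.031
G1 X7.534 Y7.623
G1 X8.919 Y7.329
G1 X9.627 Y8.555
M2 ; end

The solid is a regular 5-sided pyramid, base circumscribed radius ≈ 8.43 mm, apex at z ≈ 27.8 mm. Slicing at Δz = 3.967 mm — 7 equal slices spanning the solid's height, so layer i sits at z = i·h/7 — gives 6 non-empty perimeters. Each is a 5-segment closed polygon; G0 lifts to the layer z and rapids to the start vertex, then G1 traces the edges. The cross-section shrinks linearly with z (the slice at the apex is degenerate and omitted).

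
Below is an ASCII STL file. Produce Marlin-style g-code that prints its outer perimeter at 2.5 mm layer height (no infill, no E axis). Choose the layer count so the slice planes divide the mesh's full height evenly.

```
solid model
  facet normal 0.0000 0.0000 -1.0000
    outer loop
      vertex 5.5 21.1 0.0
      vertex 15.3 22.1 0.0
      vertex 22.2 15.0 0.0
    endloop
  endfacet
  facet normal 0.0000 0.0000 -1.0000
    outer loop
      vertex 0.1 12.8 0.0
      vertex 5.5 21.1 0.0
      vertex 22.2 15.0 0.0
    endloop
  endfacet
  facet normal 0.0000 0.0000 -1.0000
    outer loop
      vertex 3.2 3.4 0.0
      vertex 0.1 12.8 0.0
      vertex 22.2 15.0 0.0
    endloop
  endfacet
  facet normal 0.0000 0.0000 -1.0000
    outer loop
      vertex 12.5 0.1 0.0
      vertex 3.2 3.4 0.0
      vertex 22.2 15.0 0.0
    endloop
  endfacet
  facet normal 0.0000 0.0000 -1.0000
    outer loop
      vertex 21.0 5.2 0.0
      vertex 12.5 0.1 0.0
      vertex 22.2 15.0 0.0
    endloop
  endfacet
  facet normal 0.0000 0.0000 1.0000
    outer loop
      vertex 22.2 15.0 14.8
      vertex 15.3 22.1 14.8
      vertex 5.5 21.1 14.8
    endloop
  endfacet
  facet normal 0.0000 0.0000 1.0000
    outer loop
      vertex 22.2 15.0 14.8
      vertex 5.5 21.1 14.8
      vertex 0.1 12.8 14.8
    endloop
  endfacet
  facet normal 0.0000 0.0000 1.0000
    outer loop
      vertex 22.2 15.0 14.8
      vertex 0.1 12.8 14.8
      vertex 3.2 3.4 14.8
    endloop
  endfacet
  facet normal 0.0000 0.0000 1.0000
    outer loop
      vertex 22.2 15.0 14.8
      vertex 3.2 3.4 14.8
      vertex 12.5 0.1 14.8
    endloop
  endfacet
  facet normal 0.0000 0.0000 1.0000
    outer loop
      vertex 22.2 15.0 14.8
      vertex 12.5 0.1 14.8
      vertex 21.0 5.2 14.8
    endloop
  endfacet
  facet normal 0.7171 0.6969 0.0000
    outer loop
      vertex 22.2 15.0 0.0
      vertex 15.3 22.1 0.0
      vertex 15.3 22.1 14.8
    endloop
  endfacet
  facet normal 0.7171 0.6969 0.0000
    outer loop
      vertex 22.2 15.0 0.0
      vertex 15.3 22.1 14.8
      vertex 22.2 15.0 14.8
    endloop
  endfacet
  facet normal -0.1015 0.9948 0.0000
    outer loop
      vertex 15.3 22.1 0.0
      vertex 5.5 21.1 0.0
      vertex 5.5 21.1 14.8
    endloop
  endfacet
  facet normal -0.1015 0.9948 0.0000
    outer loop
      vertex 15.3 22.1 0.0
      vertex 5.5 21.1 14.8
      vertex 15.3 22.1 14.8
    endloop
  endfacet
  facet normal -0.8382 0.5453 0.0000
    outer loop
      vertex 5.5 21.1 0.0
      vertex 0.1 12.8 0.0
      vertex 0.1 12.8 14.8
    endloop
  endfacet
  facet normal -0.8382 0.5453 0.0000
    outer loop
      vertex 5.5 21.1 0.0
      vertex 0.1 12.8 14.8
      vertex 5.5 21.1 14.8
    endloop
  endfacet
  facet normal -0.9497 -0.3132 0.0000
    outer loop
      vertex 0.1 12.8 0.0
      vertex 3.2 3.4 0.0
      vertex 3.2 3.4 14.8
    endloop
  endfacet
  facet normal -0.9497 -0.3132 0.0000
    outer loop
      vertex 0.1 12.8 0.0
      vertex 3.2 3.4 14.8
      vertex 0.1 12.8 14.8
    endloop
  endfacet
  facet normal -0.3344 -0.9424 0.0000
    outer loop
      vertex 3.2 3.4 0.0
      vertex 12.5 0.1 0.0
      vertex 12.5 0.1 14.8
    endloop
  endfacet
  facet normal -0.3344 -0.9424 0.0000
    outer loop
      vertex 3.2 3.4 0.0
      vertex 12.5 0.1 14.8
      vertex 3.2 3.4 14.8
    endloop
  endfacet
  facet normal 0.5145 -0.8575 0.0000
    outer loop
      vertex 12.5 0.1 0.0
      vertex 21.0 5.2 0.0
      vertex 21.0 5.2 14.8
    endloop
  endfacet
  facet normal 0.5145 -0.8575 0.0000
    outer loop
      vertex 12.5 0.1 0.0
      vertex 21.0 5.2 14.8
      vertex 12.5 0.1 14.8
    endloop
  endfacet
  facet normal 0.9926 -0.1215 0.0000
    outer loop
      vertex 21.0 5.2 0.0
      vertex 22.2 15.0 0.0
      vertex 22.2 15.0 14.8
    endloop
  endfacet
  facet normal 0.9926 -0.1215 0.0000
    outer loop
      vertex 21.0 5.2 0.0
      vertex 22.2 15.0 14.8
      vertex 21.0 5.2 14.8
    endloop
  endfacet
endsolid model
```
; perimeter-only toolpath
G21 ; units = mm
G90 ; absolute positioning
G28 ; home
; layer 1
G0 Z2.5
G0 X22.2 Y15.0
G1 X15.3 Y22.1
G1 X5.5 Y21.1
G1 X0.1 Y12.8
G1 X3.2 Y3.4
G1 X12.5 Y0.1
G1 X21.0 Y5.2
G1 X22.2 Y15.0
; layer 2
G0 Z4.9
G0 X22.2 Y15.0
G1 X15.3 Y22.1
G1 X5.5 Y21.1
G1 X0.1 Y12.8
G1 X3.2 Y3.4
G1 X12.5 Y0.1
G1 X21.0 Y5.2
G1 X22.2 Y15.0
; layer 3
G0 Z7.4
G0 X22.2 Y15.0
G1 X15.3 Y22.1
G1 X5.5 Y21.1
G1 X0.1 Y12.8
G1 X3.2 Y3.4
G1 X12.5 Y0.1
G1 X21.0 Y5.2
G1 X22.2 Y15.0
; layer 4
G0 Z9.9
G0 X22.2 Y15.0
G1 X15.3 Y22.1
G1 X5.5 Y21.1
G1 X0.1 Y12.8
G1 X3.2 Y3.4
G1 X12.5 Y0.1
G1 X21.0 Y5.2
G1 X22.2 Y15.0
; layer 5
G0 Z12.3
G0 X22.2 Y15.0
G1 X15.3 Y22.1
G1 X5.5 Y21.1
G1 X0.1 Y12.8
G1 X3.2 Y3.4
G1 X12.5 Y0.1
G1 X21.0 Y5.2
G1 X22.2 Y15.0
; layer 6
G0 Z14.8
G0 X22.2 Y15.0
G1 X15.3 Y22.1
G1 X5.5 Y21.1
G1 X0.1 Y12.8
G1 X3.2 Y3.4
G1 X12.5 Y0.1
G1 X21.0 Y5.2
G1 X22.2 Y15.0
M2 ; end

The solid is a regular 7-sided prism (a cylinder approximated with 7 flat sides), circumscribed radius ≈ 11.4 mm, height ≈ 14.8 mm. Slicing at Δz = 2.5 mm — 6 equal slices spanning the solid's height, so layer i sits at z = i·h/6 — gives 6 non-empty perimeters. Each is a 7-segment closed polygon; G0 lifts to the layer z and rapids to the start vertex, then G1 traces the edges.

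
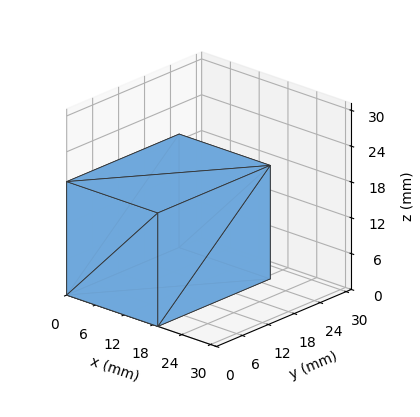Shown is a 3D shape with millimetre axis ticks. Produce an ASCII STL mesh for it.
Reading the render: the shape is a rectangular box, roughly 19 × 26 mm footprint and 19 mm tall (dimensions read to the nearest mm from the axis ticks). For the STL, each face is triangulated and given an outward normal.

solid part
  facet normal 0.0000 0.0000 -1.0000
    outer loop
      vertex 19.00 26.00 0.00
      vertex 19.00 0.00 0.00
      vertex 0.00 0.00 0.00
    endloop
  endfacet
  facet normal 0.0000 0.0000 -1.0000
    outer loop
      vertex 0.00 26.00 0.00
      vertex 19.00 26.00 0.00
      vertex 0.00 0.00 0.00
    endloop
  endfacet
  facet normal 0.0000 0.0000 1.0000
    outer loop
      vertex 0.00 0.00 19.00
      vertex 19.00 0.00 19.00
      vertex 19.00 26.00 19.00
    endloop
  endfacet
  facet normal 0.0000 0.0000 1.0000
    outer loop
      vertex 0.00 0.00 19.00
      vertex 19.00 26.00 19.00
      vertex 0.00 26.00 19.00
    endloop
  endfacet
  facet normal 0.0000 -1.0000 0.0000
    outer loop
      vertex 0.00 0.00 0.00
      vertex 19.00 0.00 0.00
      vertex 19.00 0.00 19.00
    endloop
  endfacet
  facet normal 0.0000 -1.0000 0.0000
    outer loop
      vertex 0.00 0.00 0.00
      vertex 19.00 0.00 19.00
      vertex 0.00 0.00 19.00
    endloop
  endfacet
  facet normal 0.0000 1.0000 0.0000
    outer loop
      vertex 19.00 26.00 19.00
      vertex 19.00 26.00 0.00
      vertex 0.00 26.00 0.00
    endloop
  endfacet
  facet normal 0.0000 1.0000 0.0000
    outer loop
      vertex 0.00 26.00 19.00
      vertex 19.00 26.00 19.00
      vertex 0.00 26.00 0.00
    endloop
  endfacet
  facet normal -1.0000 0.0000 0.0000
    outer loop
      vertex 0.00 26.00 19.00
      vertex 0.00 26.00 0.00
      vertex 0.00 0.00 0.00
    endloop
  endfacet
  facet normal -1.0000 0.0000 0.0000
    outer loop
      vertex 0.00 0.00 19.00
      vertex 0.00 26.00 19.00
      vertex 0.00 0.00 0.00
    endloop
  endfacet
  facet normal 1.0000 0.0000 0.0000
    outer loop
      vertex 19.00 0.00 0.00
      vertex 19.00 26.00 0.00
      vertex 19.00 26.00 19.00
    endloop
  endfacet
  facet normal 1.0000 0.0000 0.0000
    outer loop
      vertex 19.00 0.00 0.00
      vertex 19.00 26.00 19.00
      vertex 19.00 0.00 19.00
    endloop
  endfacet
endsolid part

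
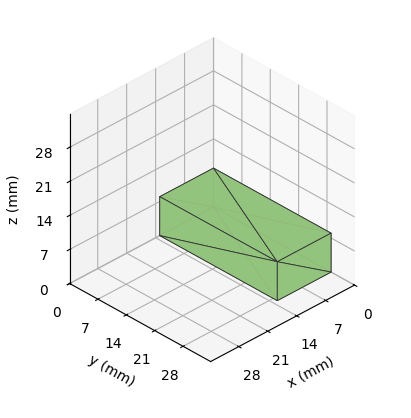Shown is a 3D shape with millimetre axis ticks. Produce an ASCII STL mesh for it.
Reading the render: the shape is a rectangular box, roughly 13 × 29 mm footprint and 8 mm tall (dimensions read to the nearest mm from the axis ticks). For the STL, each face is triangulated and given an outward normal.

solid part
  facet normal 0.0000 0.0000 -1.0000
    outer loop
      vertex 13.0 29.0 0.0
      vertex 13.0 0.0 0.0
      vertex 0.0 0.0 0.0
    endloop
  endfacet
  facet normal 0.0000 0.0000 -1.0000
    outer loop
      vertex 0.0 29.0 0.0
      vertex 13.0 29.0 0.0
      vertex 0.0 0.0 0.0
    endloop
  endfacet
  facet normal 0.0000 0.0000 1.0000
    outer loop
      vertex 0.0 0.0 8.0
      vertex 13.0 0.0 8.0
      vertex 13.0 29.0 8.0
    endloop
  endfacet
  facet normal 0.0000 0.0000 1.0000
    outer loop
      vertex 0.0 0.0 8.0
      vertex 13.0 29.0 8.0
      vertex 0.0 29.0 8.0
    endloop
  endfacet
  facet normal 0.0000 -1.0000 0.0000
    outer loop
      vertex 0.0 0.0 0.0
      vertex 13.0 0.0 0.0
      vertex 13.0 0.0 8.0
    endloop
  endfacet
  facet normal 0.0000 -1.0000 0.0000
    outer loop
      vertex 0.0 0.0 0.0
      vertex 13.0 0.0 8.0
      vertex 0.0 0.0 8.0
    endloop
  endfacet
  facet normal 0.0000 1.0000 0.0000
    outer loop
      vertex 13.0 29.0 8.0
      vertex 13.0 29.0 0.0
      vertex 0.0 29.0 0.0
    endloop
  endfacet
  facet normal 0.0000 1.0000 0.0000
    outer loop
      vertex 0.0 29.0 8.0
      vertex 13.0 29.0 8.0
      vertex 0.0 29.0 0.0
    endloop
  endfacet
  facet normal -1.0000 0.0000 0.0000
    outer loop
      vertex 0.0 29.0 8.0
      vertex 0.0 29.0 0.0
      vertex 0.0 0.0 0.0
    endloop
  endfacet
  facet normal -1.0000 0.0000 0.0000
    outer loop
      vertex 0.0 0.0 8.0
      vertex 0.0 29.0 8.0
      vertex 0.0 0.0 0.0
    endloop
  endfacet
  facet normal 1.0000 0.0000 0.0000
    outer loop
      vertex 13.0 0.0 0.0
      vertex 13.0 29.0 0.0
      vertex 13.0 29.0 8.0
    endloop
  endfacet
  facet normal 1.0000 0.0000 0.0000
    outer loop
      vertex 13.0 0.0 0.0
      vertex 13.0 29.0 8.0
      vertex 13.0 0.0 8.0
    endloop
  endfacet
endsolid part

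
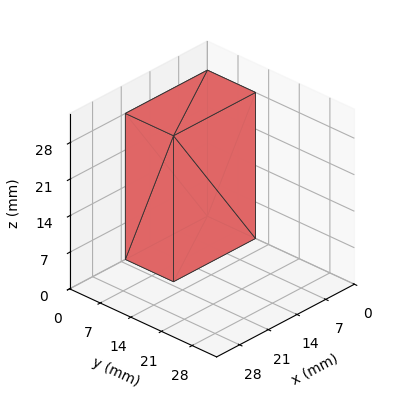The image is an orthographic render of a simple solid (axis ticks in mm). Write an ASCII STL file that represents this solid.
Reading the render: the shape is a rectangular box, roughly 20 × 11 mm footprint and 28 mm tall (dimensions read to the nearest mm from the axis ticks). For the STL, each face is triangulated and given an outward normal.

solid part
  facet normal 0.0000 0.0000 -1.0000
    outer loop
      vertex 20.00 11.00 0.00
      vertex 20.00 0.00 0.00
      vertex 0.00 0.00 0.00
    endloop
  endfacet
  facet normal 0.0000 0.0000 -1.0000
    outer loop
      vertex 0.00 11.00 0.00
      vertex 20.00 11.00 0.00
      vertex 0.00 0.00 0.00
    endloop
  endfacet
  facet normal 0.0000 0.0000 1.0000
    outer loop
      vertex 0.00 0.00 28.00
      vertex 20.00 0.00 28.00
      vertex 20.00 11.00 28.00
    endloop
  endfacet
  facet normal 0.0000 0.0000 1.0000
    outer loop
      vertex 0.00 0.00 28.00
      vertex 20.00 11.00 28.00
      vertex 0.00 11.00 28.00
    endloop
  endfacet
  facet normal 0.0000 -1.0000 0.0000
    outer loop
      vertex 0.00 0.00 0.00
      vertex 20.00 0.00 0.00
      vertex 20.00 0.00 28.00
    endloop
  endfacet
  facet normal 0.0000 -1.0000 0.0000
    outer loop
      vertex 0.00 0.00 0.00
      vertex 20.00 0.00 28.00
      vertex 0.00 0.00 28.00
    endloop
  endfacet
  facet normal 0.0000 1.0000 0.0000
    outer loop
      vertex 20.00 11.00 28.00
      vertex 20.00 11.00 0.00
      vertex 0.00 11.00 0.00
    endloop
  endfacet
  facet normal 0.0000 1.0000 0.0000
    outer loop
      vertex 0.00 11.00 28.00
      vertex 20.00 11.00 28.00
      vertex 0.00 11.00 0.00
    endloop
  endfacet
  facet normal -1.0000 0.0000 0.0000
    outer loop
      vertex 0.00 11.00 28.00
      vertex 0.00 11.00 0.00
      vertex 0.00 0.00 0.00
    endloop
  endfacet
  facet normal -1.0000 0.0000 0.0000
    outer loop
      vertex 0.00 0.00 28.00
      vertex 0.00 11.00 28.00
      vertex 0.00 0.00 0.00
    endloop
  endfacet
  facet normal 1.0000 0.0000 0.0000
    outer loop
      vertex 20.00 0.00 0.00
      vertex 20.00 11.00 0.00
      vertex 20.00 11.00 28.00
    endloop
  endfacet
  facet normal 1.0000 0.0000 0.0000
    outer loop
      vertex 20.00 0.00 0.00
      vertex 20.00 11.00 28.00
      vertex 20.00 0.00 28.00
    endloop
  endfacet
endsolid part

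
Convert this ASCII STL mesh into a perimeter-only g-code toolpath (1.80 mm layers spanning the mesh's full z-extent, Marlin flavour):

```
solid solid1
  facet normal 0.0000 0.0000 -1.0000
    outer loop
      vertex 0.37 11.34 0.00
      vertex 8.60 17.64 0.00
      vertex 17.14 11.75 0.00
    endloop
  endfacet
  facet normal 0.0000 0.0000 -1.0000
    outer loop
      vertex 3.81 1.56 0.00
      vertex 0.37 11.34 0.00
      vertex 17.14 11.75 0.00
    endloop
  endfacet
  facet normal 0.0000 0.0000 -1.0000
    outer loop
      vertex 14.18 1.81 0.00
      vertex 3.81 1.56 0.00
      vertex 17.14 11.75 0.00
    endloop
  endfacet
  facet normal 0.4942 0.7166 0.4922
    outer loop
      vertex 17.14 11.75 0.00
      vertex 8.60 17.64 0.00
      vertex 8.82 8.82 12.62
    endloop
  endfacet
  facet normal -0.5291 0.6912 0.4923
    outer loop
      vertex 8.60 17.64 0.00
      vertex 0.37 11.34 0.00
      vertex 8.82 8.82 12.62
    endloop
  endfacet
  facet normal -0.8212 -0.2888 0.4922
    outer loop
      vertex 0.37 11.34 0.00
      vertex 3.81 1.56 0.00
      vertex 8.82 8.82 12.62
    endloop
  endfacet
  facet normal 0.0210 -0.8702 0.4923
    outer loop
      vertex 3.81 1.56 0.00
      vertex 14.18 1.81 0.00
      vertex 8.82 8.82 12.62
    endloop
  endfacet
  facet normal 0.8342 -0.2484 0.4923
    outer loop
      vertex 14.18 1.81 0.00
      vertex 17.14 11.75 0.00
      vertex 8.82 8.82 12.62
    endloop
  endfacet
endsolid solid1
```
; perimeter-only toolpath
G21 ; units = mm
G90 ; absolute positioning
G28 ; home
; layer 1
G0 Z1.80
G0 X15.95 Y11.33
G1 X8.63 Y16.38
G1 X1.58 Y10.98
G1 X4.53 Y2.60
G1 X13.41 Y2.81
G1 X15.95 Y11.33
; layer 2
G0 Z3.61
G0 X14.76 Y10.91
G1 X8.66 Y15.12
G1 X2.78 Y10.62
G1 X5.24 Y3.63
G1 X12.65 Y3.81
G1 X14.76 Y10.91
; layer 3
G0 Z5.41
G0 X13.57 Y10.49
G1 X8.69 Y13.86
G1 X3.99 Y10.26
G1 X5.96 Y4.67
G1 X11.88 Y4.81
G1 X13.57 Y10.49
; layer 4
G0 Z7.21
G0 X12.39 Y10.08
G1 X8.73 Y12.60
G1 X5.20 Y9.90
G1 X6.67 Y5.71
G1 X11.12 Y5.82
G1 X12.39 Y10.08
; layer 5
G0 Z9.01
G0 X11.20 Y9.66
G1 X8.76 Y11.34
G1 X6.41 Y9.54
G1 X7.39 Y6.75
G1 X10.35 Y6.82
G1 X11.20 Y9.66
; layer 6
G0 Z10.82
G0 X10.01 Y9.24
G1 X8.79 Y10.08
G1 X7.61 Y9.18
G1 X8.10 Y7.78
G1 X9.59 Y7.82
G1 X10.01 Y9.24
M2 ; end

The solid is a regular 5-sided pyramid, base circumscribed radius ≈ 8.82 mm, apex at z ≈ 12.6 mm. Slicing at Δz = 1.80 mm — 7 equal slices spanning the solid's height, so layer i sits at z = i·h/7 — gives 6 non-empty perimeters. Each is a 5-segment closed polygon; G0 lifts to the layer z and rapids to the start vertex, then G1 traces the edges. The cross-section shrinks linearly with z (the slice at the apex is degenerate and omitted).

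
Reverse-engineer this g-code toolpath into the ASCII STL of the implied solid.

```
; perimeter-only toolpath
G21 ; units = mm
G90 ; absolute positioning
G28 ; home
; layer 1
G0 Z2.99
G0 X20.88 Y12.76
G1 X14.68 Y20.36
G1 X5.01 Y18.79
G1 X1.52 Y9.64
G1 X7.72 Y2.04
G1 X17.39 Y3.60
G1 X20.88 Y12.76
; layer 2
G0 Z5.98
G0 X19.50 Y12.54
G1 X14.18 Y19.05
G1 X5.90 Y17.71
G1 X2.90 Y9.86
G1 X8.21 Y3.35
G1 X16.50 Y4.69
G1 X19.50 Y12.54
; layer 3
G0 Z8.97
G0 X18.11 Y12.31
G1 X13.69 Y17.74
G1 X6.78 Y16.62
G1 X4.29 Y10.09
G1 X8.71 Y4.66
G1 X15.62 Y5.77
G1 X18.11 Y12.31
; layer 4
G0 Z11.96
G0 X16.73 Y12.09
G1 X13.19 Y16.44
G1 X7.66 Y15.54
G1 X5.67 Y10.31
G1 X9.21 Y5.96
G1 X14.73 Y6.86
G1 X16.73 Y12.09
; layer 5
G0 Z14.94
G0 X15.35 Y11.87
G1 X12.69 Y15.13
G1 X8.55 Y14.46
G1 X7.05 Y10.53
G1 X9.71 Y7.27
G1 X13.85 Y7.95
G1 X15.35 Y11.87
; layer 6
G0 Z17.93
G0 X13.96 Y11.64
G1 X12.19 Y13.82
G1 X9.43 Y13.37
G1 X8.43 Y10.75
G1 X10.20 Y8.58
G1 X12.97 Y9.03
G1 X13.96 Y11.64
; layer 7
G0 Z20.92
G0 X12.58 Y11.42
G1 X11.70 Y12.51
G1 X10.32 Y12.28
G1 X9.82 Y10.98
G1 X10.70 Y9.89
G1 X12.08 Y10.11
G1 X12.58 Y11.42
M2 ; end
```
solid part
  facet normal 0.0000 0.0000 -1.0000
    outer loop
      vertex 4.13 19.88 0.00
      vertex 15.18 21.67 0.00
      vertex 22.26 12.98 0.00
    endloop
  endfacet
  facet normal 0.0000 0.0000 -1.0000
    outer loop
      vertex 0.14 9.42 0.00
      vertex 4.13 19.88 0.00
      vertex 22.26 12.98 0.00
    endloop
  endfacet
  facet normal 0.0000 0.0000 -1.0000
    outer loop
      vertex 7.22 0.73 0.00
      vertex 0.14 9.42 0.00
      vertex 22.26 12.98 0.00
    endloop
  endfacet
  facet normal 0.0000 0.0000 -1.0000
    outer loop
      vertex 18.27 2.52 0.00
      vertex 7.22 0.73 0.00
      vertex 22.26 12.98 0.00
    endloop
  endfacet
  facet normal 0.7184 0.5853 0.3759
    outer loop
      vertex 22.26 12.98 0.00
      vertex 15.18 21.67 0.00
      vertex 11.20 11.20 23.91
    endloop
  endfacet
  facet normal -0.1482 0.9147 0.3759
    outer loop
      vertex 15.18 21.67 0.00
      vertex 4.13 19.88 0.00
      vertex 11.20 11.20 23.91
    endloop
  endfacet
  facet normal -0.8658 0.3303 0.3759
    outer loop
      vertex 4.13 19.88 0.00
      vertex 0.14 9.42 0.00
      vertex 11.20 11.20 23.91
    endloop
  endfacet
  facet normal -0.7184 -0.5853 0.3759
    outer loop
      vertex 0.14 9.42 0.00
      vertex 7.22 0.73 0.00
      vertex 11.20 11.20 23.91
    endloop
  endfacet
  facet normal 0.1482 -0.9147 0.3759
    outer loop
      vertex 7.22 0.73 0.00
      vertex 18.27 2.52 0.00
      vertex 11.20 11.20 23.91
    endloop
  endfacet
  facet normal 0.8658 -0.3303 0.3759
    outer loop
      vertex 18.27 2.52 0.00
      vertex 22.26 12.98 0.00
      vertex 11.20 11.20 23.91
    endloop
  endfacet
endsolid part

The G0 Z moves step by Δz≈2.99 mm. The G1 loops shrink linearly with z, so the solid tapers from its base footprint up to z≈23.9. Closing with a flat bottom cap and the tapered top and triangulating gives 10 facets — a regular 6-sided pyramid, base circumscribed radius ≈ 11.2 mm, apex at z ≈ 23.9 mm.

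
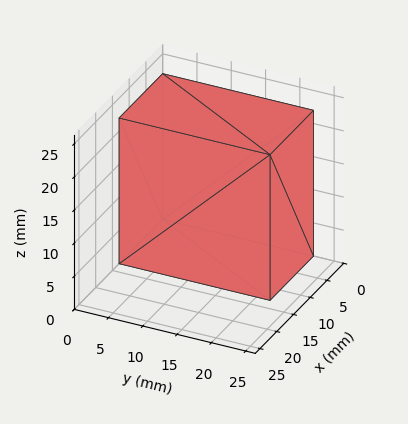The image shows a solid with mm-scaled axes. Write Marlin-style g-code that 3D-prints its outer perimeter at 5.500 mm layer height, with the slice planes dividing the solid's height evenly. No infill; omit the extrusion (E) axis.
Reading the render: the shape is a rectangular box, roughly 13 × 22 mm footprint and 22 mm tall (dimensions read to the nearest mm from the axis ticks). For the g-code, the solid's height is divided into equal slices at the stated Δz and each level perimeter traced with G1 moves after a G0 lift.

; perimeter-only toolpath
G21 ; units = mm
G90 ; absolute positioning
G28 ; home
; layer 1
G0 Z5.500
G0 X0.000 Y0.000
G1 X13.000 Y0.000
G1 X13.000 Y22.000
G1 X0.000 Y22.000
G1 X0.000 Y0.000
; layer 2
G0 Z11.000
G0 X0.000 Y0.000
G1 X13.000 Y0.000
G1 X13.000 Y22.000
G1 X0.000 Y22.000
G1 X0.000 Y0.000
; layer 3
G0 Z16.500
G0 X0.000 Y0.000
G1 X13.000 Y0.000
G1 X13.000 Y22.000
G1 X0.000 Y22.000
G1 X0.000 Y0.000
; layer 4
G0 Z22.000
G0 X0.000 Y0.000
G1 X13.000 Y0.000
G1 X13.000 Y22.000
G1 X0.000 Y22.000
G1 X0.000 Y0.000
M2 ; end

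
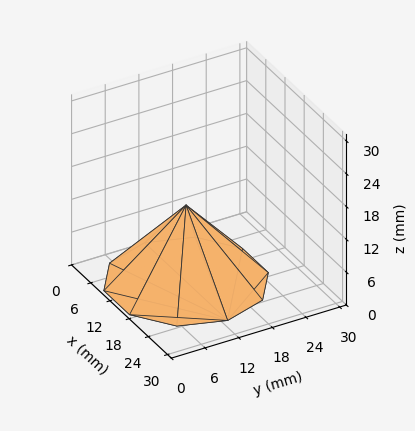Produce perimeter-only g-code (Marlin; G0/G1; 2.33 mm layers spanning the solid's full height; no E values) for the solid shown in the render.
Reading the render: the shape is a regular 10-sided pyramid, base circumscribed radius ≈ 13 mm, apex at z ≈ 14 mm (dimensions read to the nearest mm from the axis ticks). For the g-code, the solid's height is divided into equal slices at the stated Δz and each level perimeter traced with G1 moves after a G0 lift.

; perimeter-only toolpath
G21 ; units = mm
G90 ; absolute positioning
G28 ; home
; layer 1
G0 Z2.33
G0 X23.83 Y13.00
G1 X21.77 Y19.37
G1 X16.35 Y23.30
G1 X9.65 Y23.30
G1 X4.23 Y19.37
G1 X2.17 Y13.00
G1 X4.23 Y6.63
G1 X9.65 Y2.70
G1 X16.35 Y2.70
G1 X21.77 Y6.63
G1 X23.83 Y13.00
; layer 2
G0 Z4.67
G0 X21.67 Y13.00
G1 X20.01 Y18.09
G1 X15.68 Y21.24
G1 X10.32 Y21.24
G1 X5.99 Y18.09
G1 X4.33 Y13.00
G1 X5.99 Y7.91
G1 X10.32 Y4.76
G1 X15.68 Y4.76
G1 X20.01 Y7.91
G1 X21.67 Y13.00
; layer 3
G0 Z7.00
G0 X19.50 Y13.00
G1 X18.26 Y16.82
G1 X15.01 Y19.18
G1 X10.99 Y19.18
G1 X7.74 Y16.82
G1 X6.50 Y13.00
G1 X7.74 Y9.18
G1 X10.99 Y6.82
G1 X15.01 Y6.82
G1 X18.26 Y9.18
G1 X19.50 Y13.00
; layer 4
G0 Z9.33
G0 X17.33 Y13.00
G1 X16.51 Y15.55
G1 X14.34 Y17.12
G1 X11.66 Y17.12
G1 X9.49 Y15.55
G1 X8.67 Y13.00
G1 X9.49 Y10.45
G1 X11.66 Y8.88
G1 X14.34 Y8.88
G1 X16.51 Y10.45
G1 X17.33 Y13.00
; layer 5
G0 Z11.67
G0 X15.17 Y13.00
G1 X14.75 Y14.27
G1 X13.67 Y15.06
G1 X12.33 Y15.06
G1 X11.25 Y14.27
G1 X10.83 Y13.00
G1 X11.25 Y11.73
G1 X12.33 Y10.94
G1 X13.67 Y10.94
G1 X14.75 Y11.73
G1 X15.17 Y13.00
M2 ; end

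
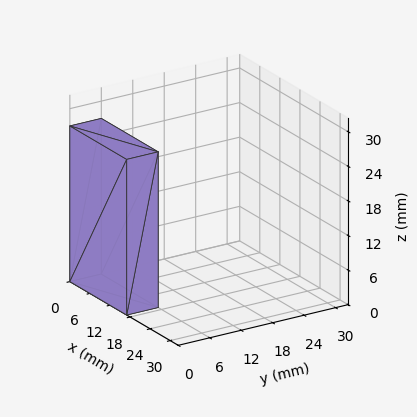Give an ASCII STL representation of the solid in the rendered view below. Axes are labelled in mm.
Reading the render: the shape is a rectangular box, roughly 17 × 6 mm footprint and 27 mm tall (dimensions read to the nearest mm from the axis ticks). For the STL, each face is triangulated and given an outward normal.

solid part
  facet normal 0.0000 0.0000 -1.0000
    outer loop
      vertex 17.0 6.0 0.0
      vertex 17.0 0.0 0.0
      vertex 0.0 0.0 0.0
    endloop
  endfacet
  facet normal 0.0000 0.0000 -1.0000
    outer loop
      vertex 0.0 6.0 0.0
      vertex 17.0 6.0 0.0
      vertex 0.0 0.0 0.0
    endloop
  endfacet
  facet normal 0.0000 0.0000 1.0000
    outer loop
      vertex 0.0 0.0 27.0
      vertex 17.0 0.0 27.0
      vertex 17.0 6.0 27.0
    endloop
  endfacet
  facet normal 0.0000 0.0000 1.0000
    outer loop
      vertex 0.0 0.0 27.0
      vertex 17.0 6.0 27.0
      vertex 0.0 6.0 27.0
    endloop
  endfacet
  facet normal 0.0000 -1.0000 0.0000
    outer loop
      vertex 0.0 0.0 0.0
      vertex 17.0 0.0 0.0
      vertex 17.0 0.0 27.0
    endloop
  endfacet
  facet normal 0.0000 -1.0000 0.0000
    outer loop
      vertex 0.0 0.0 0.0
      vertex 17.0 0.0 27.0
      vertex 0.0 0.0 27.0
    endloop
  endfacet
  facet normal 0.0000 1.0000 0.0000
    outer loop
      vertex 17.0 6.0 27.0
      vertex 17.0 6.0 0.0
      vertex 0.0 6.0 0.0
    endloop
  endfacet
  facet normal 0.0000 1.0000 0.0000
    outer loop
      vertex 0.0 6.0 27.0
      vertex 17.0 6.0 27.0
      vertex 0.0 6.0 0.0
    endloop
  endfacet
  facet normal -1.0000 0.0000 0.0000
    outer loop
      vertex 0.0 6.0 27.0
      vertex 0.0 6.0 0.0
      vertex 0.0 0.0 0.0
    endloop
  endfacet
  facet normal -1.0000 0.0000 0.0000
    outer loop
      vertex 0.0 0.0 27.0
      vertex 0.0 6.0 27.0
      vertex 0.0 0.0 0.0
    endloop
  endfacet
  facet normal 1.0000 0.0000 0.0000
    outer loop
      vertex 17.0 0.0 0.0
      vertex 17.0 6.0 0.0
      vertex 17.0 6.0 27.0
    endloop
  endfacet
  facet normal 1.0000 0.0000 0.0000
    outer loop
      vertex 17.0 0.0 0.0
      vertex 17.0 6.0 27.0
      vertex 17.0 0.0 27.0
    endloop
  endfacet
endsolid part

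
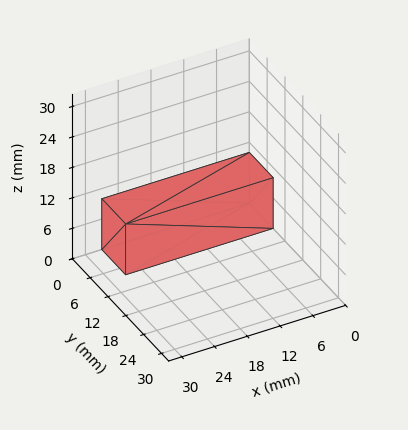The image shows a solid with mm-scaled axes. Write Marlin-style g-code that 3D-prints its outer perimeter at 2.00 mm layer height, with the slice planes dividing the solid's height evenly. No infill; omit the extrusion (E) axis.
Reading the render: the shape is a rectangular box, roughly 27 × 8 mm footprint and 10 mm tall (dimensions read to the nearest mm from the axis ticks). For the g-code, the solid's height is divided into equal slices at the stated Δz and each level perimeter traced with G1 moves after a G0 lift.

; perimeter-only toolpath
G21 ; units = mm
G90 ; absolute positioning
G28 ; home
; layer 1
G0 Z2.00
G0 X0.00 Y0.00
G1 X27.00 Y0.00
G1 X27.00 Y8.00
G1 X0.00 Y8.00
G1 X0.00 Y0.00
; layer 2
G0 Z4.00
G0 X0.00 Y0.00
G1 X27.00 Y0.00
G1 X27.00 Y8.00
G1 X0.00 Y8.00
G1 X0.00 Y0.00
; layer 3
G0 Z6.00
G0 X0.00 Y0.00
G1 X27.00 Y0.00
G1 X27.00 Y8.00
G1 X0.00 Y8.00
G1 X0.00 Y0.00
; layer 4
G0 Z8.00
G0 X0.00 Y0.00
G1 X27.00 Y0.00
G1 X27.00 Y8.00
G1 X0.00 Y8.00
G1 X0.00 Y0.00
; layer 5
G0 Z10.00
G0 X0.00 Y0.00
G1 X27.00 Y0.00
G1 X27.00 Y8.00
G1 X0.00 Y8.00
G1 X0.00 Y0.00
M2 ; end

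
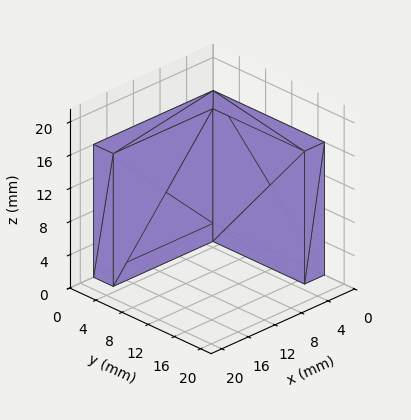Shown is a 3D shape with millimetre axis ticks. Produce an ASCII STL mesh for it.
Reading the render: the shape is an L-shaped prism: outer 18 × 17 mm, arm thicknesses ≈ 3 mm (horizontal) and 3 mm (vertical), extruded 16 mm in z (dimensions read to the nearest mm from the axis ticks). For the STL, each face is triangulated and given an outward normal.

solid part
  facet normal 0.0000 0.0000 -1.0000
    outer loop
      vertex 18.0 3.0 0.0
      vertex 18.0 0.0 0.0
      vertex 0.0 0.0 0.0
    endloop
  endfacet
  facet normal 0.0000 0.0000 -1.0000
    outer loop
      vertex 3.0 3.0 0.0
      vertex 18.0 3.0 0.0
      vertex 0.0 0.0 0.0
    endloop
  endfacet
  facet normal 0.0000 0.0000 -1.0000
    outer loop
      vertex 3.0 17.0 0.0
      vertex 3.0 3.0 0.0
      vertex 0.0 0.0 0.0
    endloop
  endfacet
  facet normal 0.0000 0.0000 -1.0000
    outer loop
      vertex 0.0 17.0 0.0
      vertex 3.0 17.0 0.0
      vertex 0.0 0.0 0.0
    endloop
  endfacet
  facet normal 0.0000 0.0000 1.0000
    outer loop
      vertex 0.0 0.0 16.0
      vertex 18.0 0.0 16.0
      vertex 18.0 3.0 16.0
    endloop
  endfacet
  facet normal 0.0000 0.0000 1.0000
    outer loop
      vertex 0.0 0.0 16.0
      vertex 18.0 3.0 16.0
      vertex 3.0 3.0 16.0
    endloop
  endfacet
  facet normal 0.0000 0.0000 1.0000
    outer loop
      vertex 0.0 0.0 16.0
      vertex 3.0 3.0 16.0
      vertex 3.0 17.0 16.0
    endloop
  endfacet
  facet normal 0.0000 0.0000 1.0000
    outer loop
      vertex 0.0 0.0 16.0
      vertex 3.0 17.0 16.0
      vertex 0.0 17.0 16.0
    endloop
  endfacet
  facet normal 0.0000 -1.0000 0.0000
    outer loop
      vertex 0.0 0.0 0.0
      vertex 18.0 0.0 0.0
      vertex 18.0 0.0 16.0
    endloop
  endfacet
  facet normal 0.0000 -1.0000 0.0000
    outer loop
      vertex 0.0 0.0 0.0
      vertex 18.0 0.0 16.0
      vertex 0.0 0.0 16.0
    endloop
  endfacet
  facet normal 1.0000 0.0000 0.0000
    outer loop
      vertex 18.0 0.0 0.0
      vertex 18.0 3.0 0.0
      vertex 18.0 3.0 16.0
    endloop
  endfacet
  facet normal 1.0000 0.0000 0.0000
    outer loop
      vertex 18.0 0.0 0.0
      vertex 18.0 3.0 16.0
      vertex 18.0 0.0 16.0
    endloop
  endfacet
  facet normal 0.0000 1.0000 0.0000
    outer loop
      vertex 18.0 3.0 0.0
      vertex 3.0 3.0 0.0
      vertex 3.0 3.0 16.0
    endloop
  endfacet
  facet normal 0.0000 1.0000 0.0000
    outer loop
      vertex 18.0 3.0 0.0
      vertex 3.0 3.0 16.0
      vertex 18.0 3.0 16.0
    endloop
  endfacet
  facet normal 1.0000 0.0000 0.0000
    outer loop
      vertex 3.0 3.0 0.0
      vertex 3.0 17.0 0.0
      vertex 3.0 17.0 16.0
    endloop
  endfacet
  facet normal 1.0000 0.0000 0.0000
    outer loop
      vertex 3.0 3.0 0.0
      vertex 3.0 17.0 16.0
      vertex 3.0 3.0 16.0
    endloop
  endfacet
  facet normal 0.0000 1.0000 0.0000
    outer loop
      vertex 3.0 17.0 0.0
      vertex 0.0 17.0 0.0
      vertex 0.0 17.0 16.0
    endloop
  endfacet
  facet normal 0.0000 1.0000 0.0000
    outer loop
      vertex 3.0 17.0 0.0
      vertex 0.0 17.0 16.0
      vertex 3.0 17.0 16.0
    endloop
  endfacet
  facet normal -1.0000 0.0000 0.0000
    outer loop
      vertex 0.0 17.0 0.0
      vertex 0.0 0.0 0.0
      vertex 0.0 0.0 16.0
    endloop
  endfacet
  facet normal -1.0000 0.0000 0.0000
    outer loop
      vertex 0.0 17.0 0.0
      vertex 0.0 0.0 16.0
      vertex 0.0 17.0 16.0
    endloop
  endfacet
endsolid part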